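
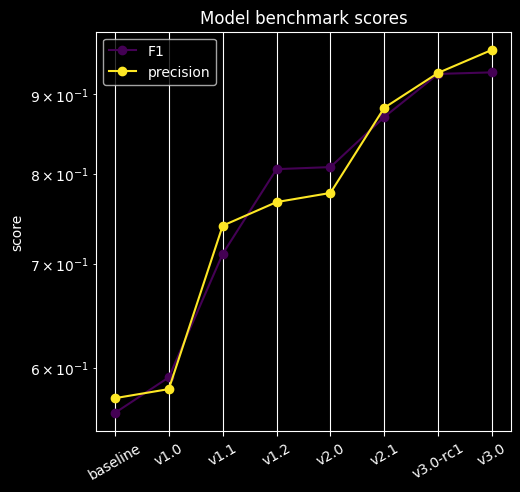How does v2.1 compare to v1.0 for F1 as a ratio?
v2.1 ≈ 0.85, v1.0 ≈ 0.60; 0.85/0.60 ≈ 1.42.

≈ 1.42×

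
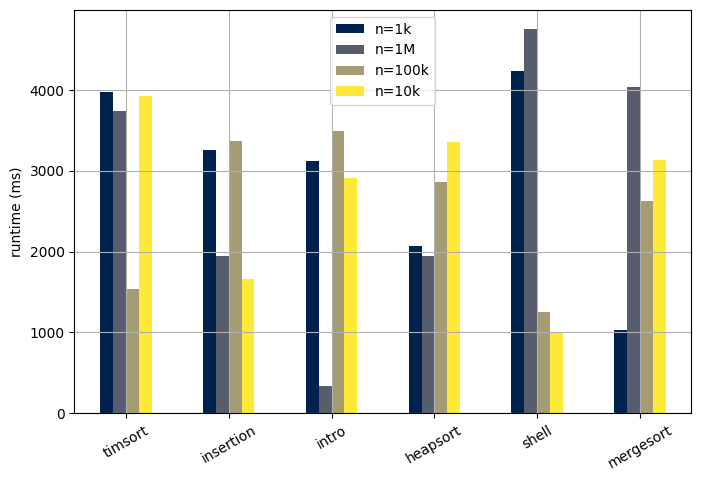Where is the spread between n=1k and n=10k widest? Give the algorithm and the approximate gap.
shell, ≈ 3000 ms

shell: n=1k ≈ 4000, n=10k ≈ 1000 → gap ≈ 3000. Next-largest (mergesort) is only ≈ 2000.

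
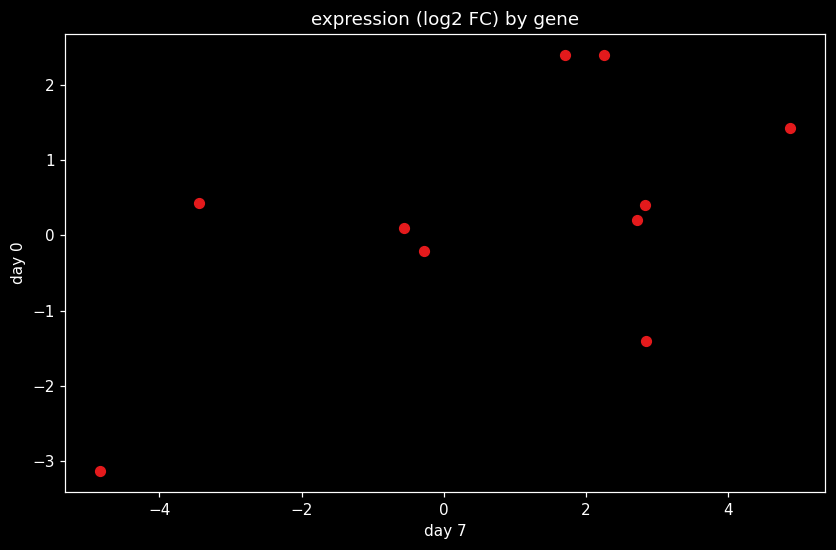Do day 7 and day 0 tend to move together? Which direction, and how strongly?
positive, moderate

Points are positively correlated; moderate (|r| ≈ 0.6).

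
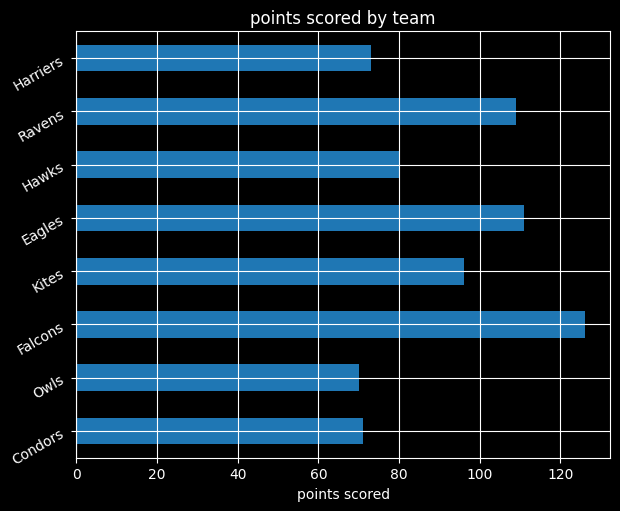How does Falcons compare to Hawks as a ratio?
≈ 1.5×

Falcons ≈ 120, Hawks ≈ 80; 120/80 ≈ 1.5.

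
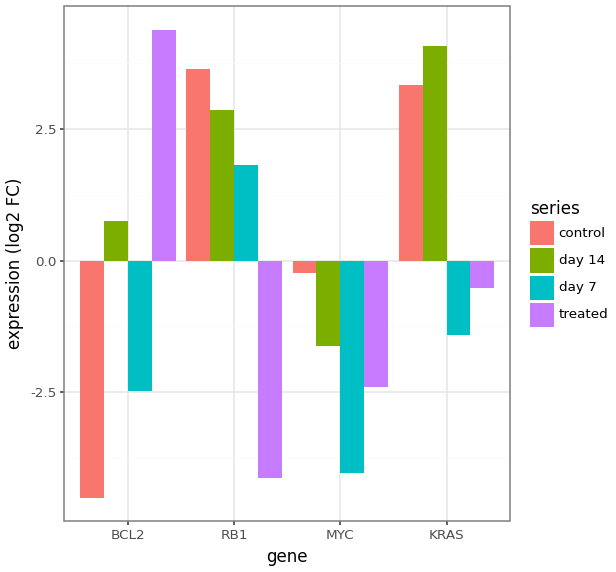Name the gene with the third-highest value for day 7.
Top 4 for day 7: RB1 ≈ 2, KRAS ≈ -1, BCL2 ≈ -2, MYC ≈ -4.

BCL2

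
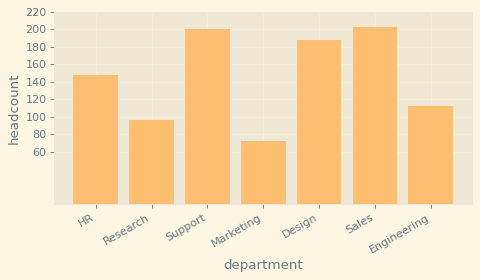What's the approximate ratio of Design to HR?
≈ 1.29×

Design ≈ 180, HR ≈ 140; 180/140 ≈ 1.29.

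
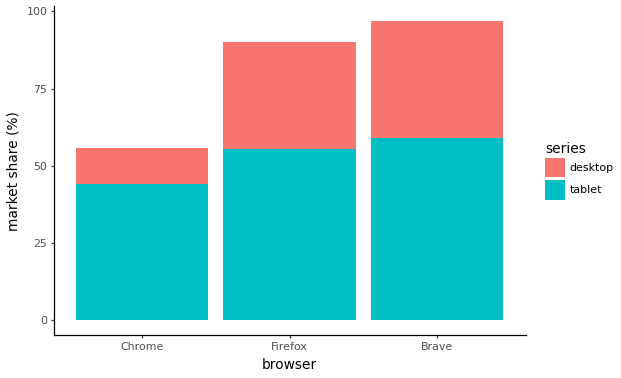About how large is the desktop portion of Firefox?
≈ 30

desktop top ≈ 90, bottom ≈ 60; segment ≈ 30.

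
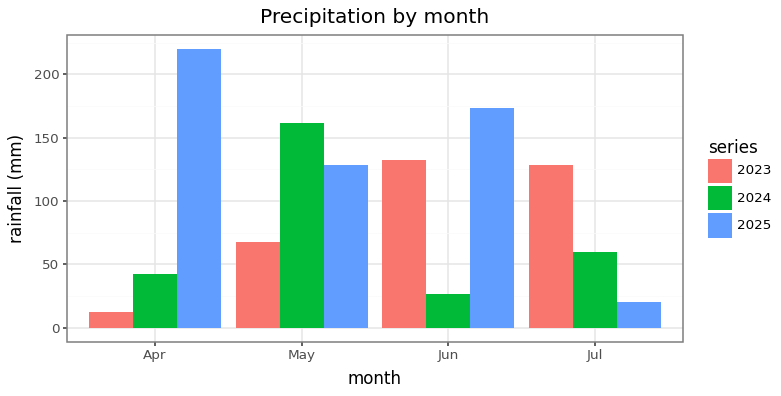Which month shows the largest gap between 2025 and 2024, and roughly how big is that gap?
Apr, ≈ 180 mm

Apr: 2025 ≈ 220, 2024 ≈ 40 → gap ≈ 180. Next-largest (Jun) is only ≈ 160.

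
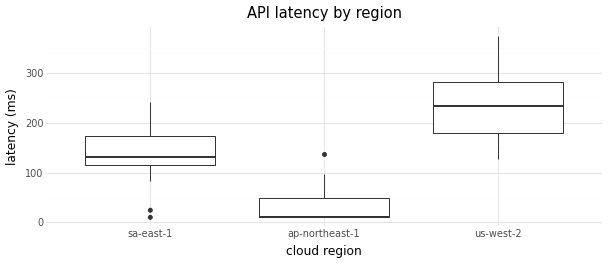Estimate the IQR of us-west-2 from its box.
≈ 100

Q3 ≈ 280, Q1 ≈ 180; IQR ≈ 100.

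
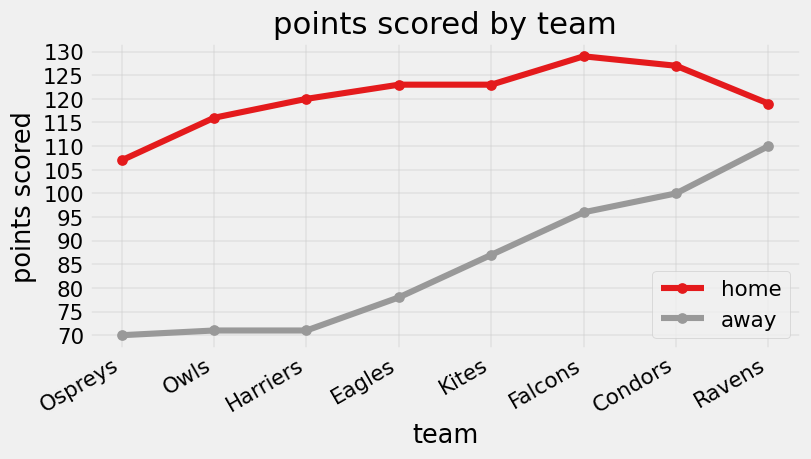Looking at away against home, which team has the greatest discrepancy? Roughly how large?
Harriers, ≈ 50

Harriers: away ≈ 70, home ≈ 120 → gap ≈ 50. Next-largest (Eagles) is only ≈ 45.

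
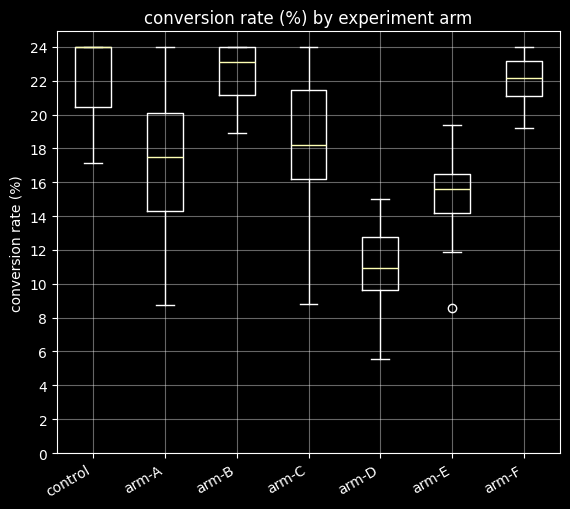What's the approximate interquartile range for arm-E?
Q3 ≈ 16, Q1 ≈ 14; IQR ≈ 2.

≈ 2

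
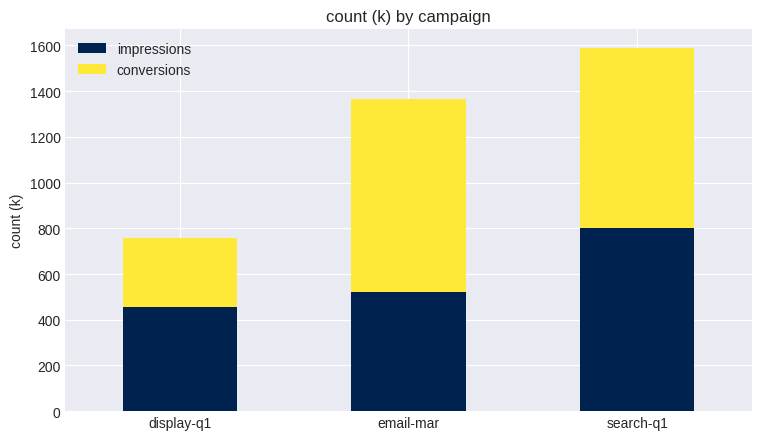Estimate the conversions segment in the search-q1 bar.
conversions top ≈ 1600, bottom ≈ 800; segment ≈ 800.

≈ 800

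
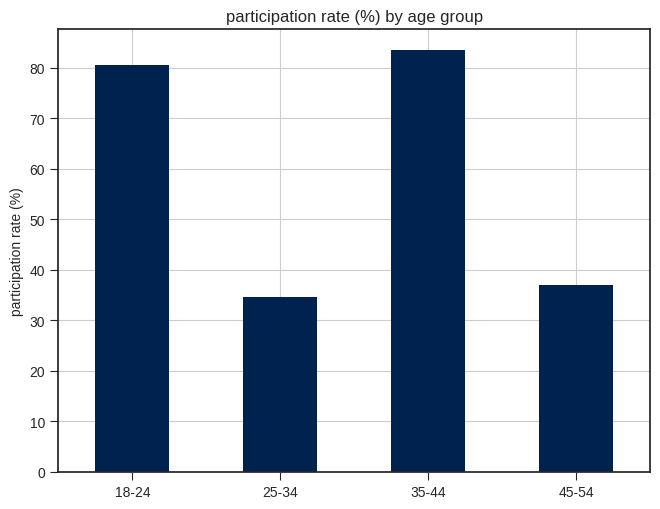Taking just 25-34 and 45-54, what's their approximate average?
≈ 35

(30 + 40) / 2 ≈ 35.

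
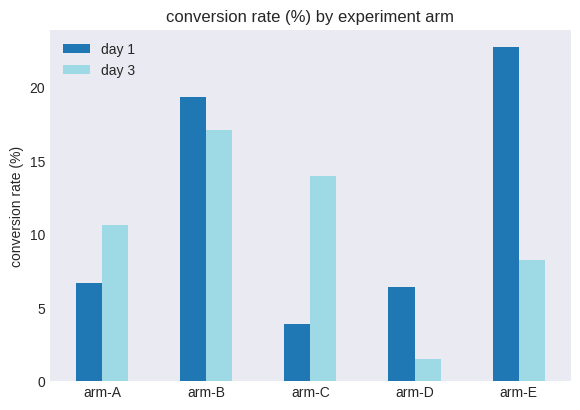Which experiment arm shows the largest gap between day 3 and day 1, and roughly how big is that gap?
arm-E: day 3 ≈ 8, day 1 ≈ 22 → gap ≈ 14. Next-largest (arm-C) is only ≈ 10.

arm-E, ≈ 14 %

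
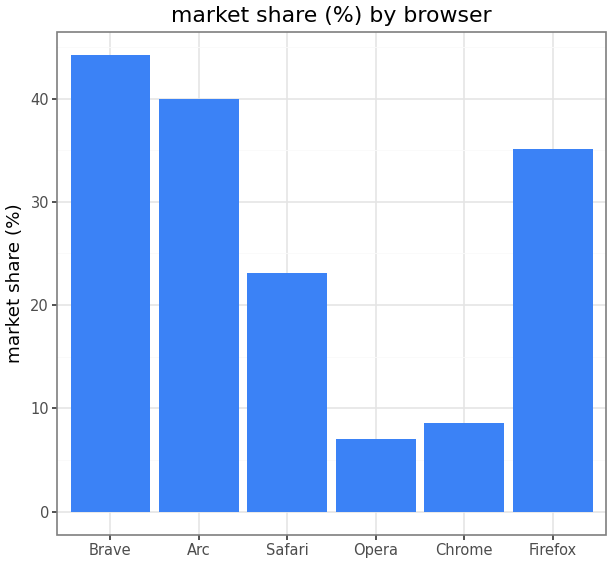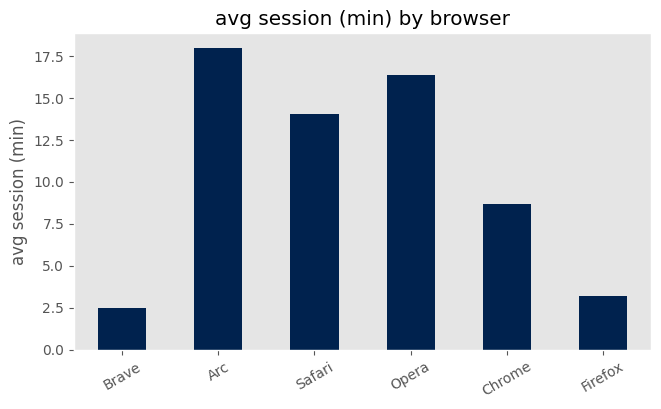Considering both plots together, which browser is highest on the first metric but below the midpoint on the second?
Chart 2 median avg session (min) ≈ 12; below-median browsers: Brave, Chrome, Firefox. Among those, Brave has the highest market share (%) (≈ 45).

Brave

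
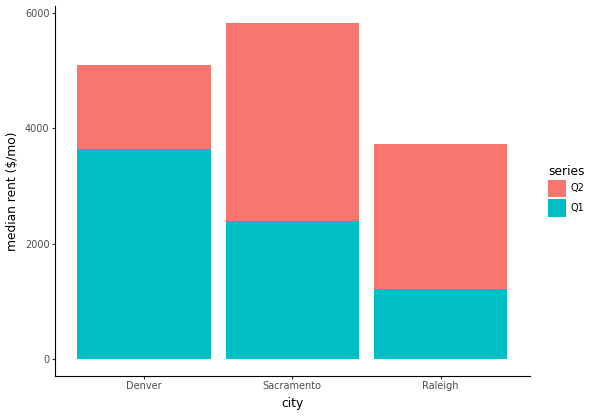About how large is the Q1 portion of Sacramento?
≈ 2500

Q1 top ≈ 2500, bottom ≈ 0; segment ≈ 2500.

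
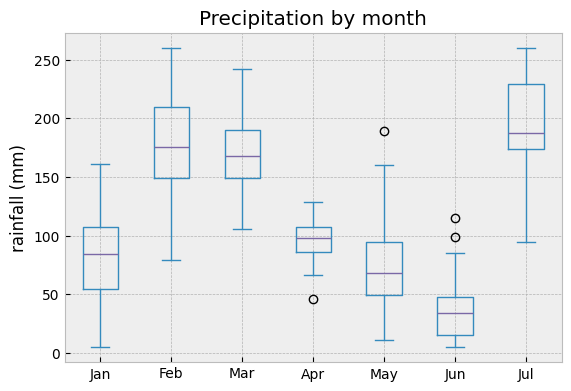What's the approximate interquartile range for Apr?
Q3 ≈ 100, Q1 ≈ 80; IQR ≈ 20.

≈ 20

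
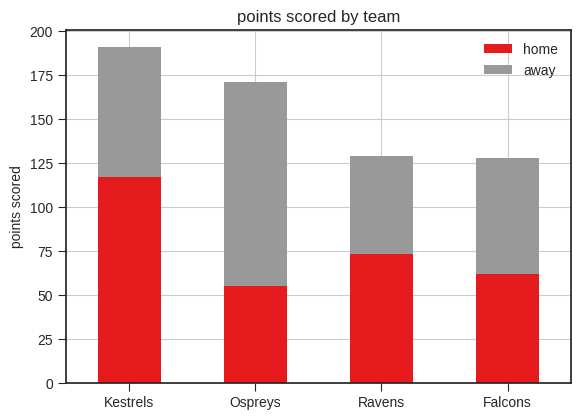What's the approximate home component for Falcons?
home top ≈ 60, bottom ≈ 0; segment ≈ 60.

≈ 60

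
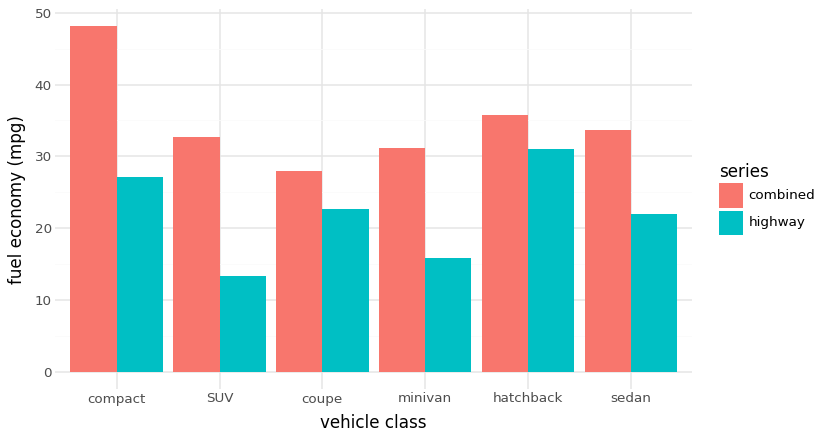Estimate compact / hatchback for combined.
≈ 1.43×

compact ≈ 50, hatchback ≈ 35; 50/35 ≈ 1.43.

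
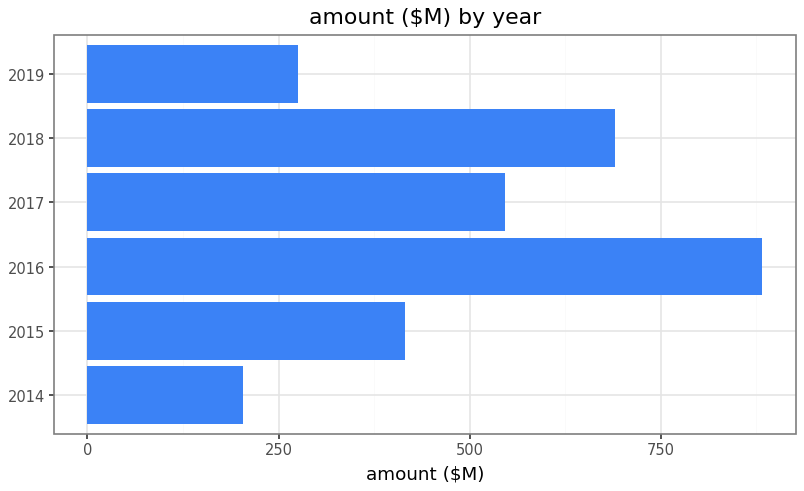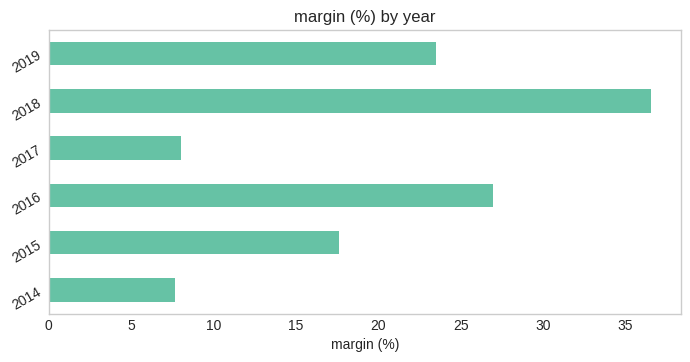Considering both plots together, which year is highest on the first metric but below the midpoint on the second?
Chart 2 median margin (%) ≈ 20; below-median years: 2014, 2015, 2017. Among those, 2017 has the highest amount ($M) (≈ 500).

2017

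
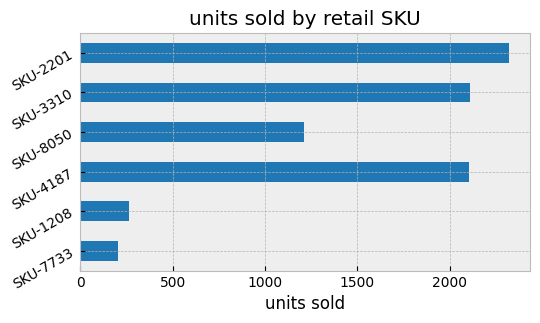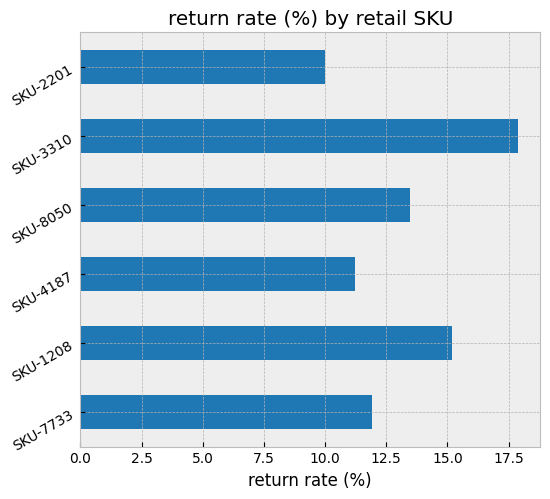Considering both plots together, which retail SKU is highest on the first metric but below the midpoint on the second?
Chart 2 median return rate (%) ≈ 12; below-median retail SKUs: SKU-7733, SKU-4187, SKU-2201. Among those, SKU-2201 has the highest units sold (≈ 2500).

SKU-2201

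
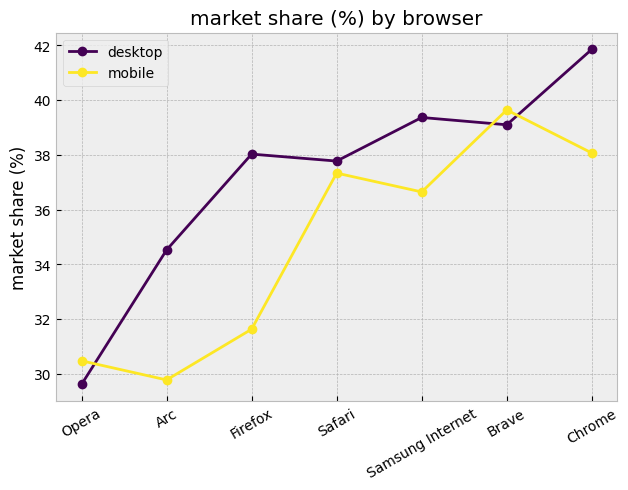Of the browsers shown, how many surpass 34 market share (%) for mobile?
4

Above 34: Safari, Samsung Internet, Brave, Chrome.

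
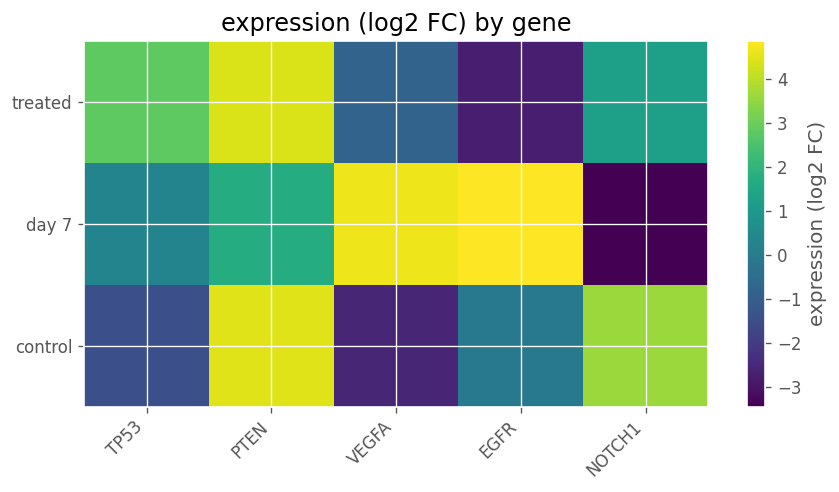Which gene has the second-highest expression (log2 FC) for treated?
Top 3 for treated: PTEN ≈ 4, TP53 ≈ 3, NOTCH1 ≈ 1.

TP53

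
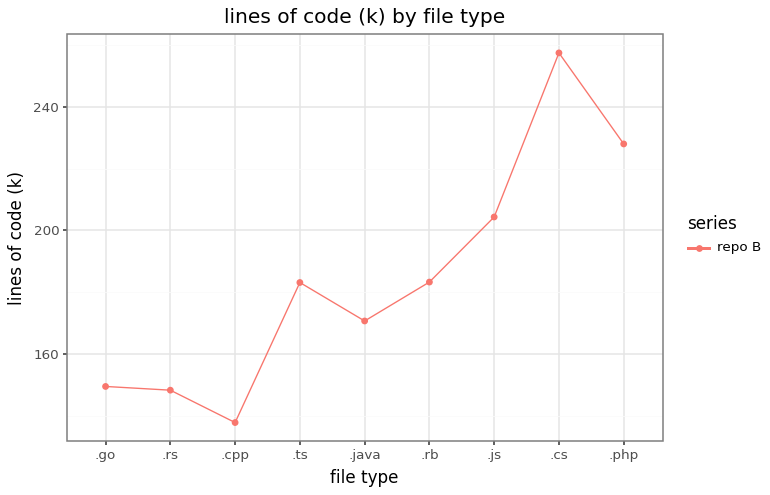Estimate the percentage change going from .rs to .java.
≈ +13.3%

.rs ≈ 150, .java ≈ 170; (170 − 150) / 150 ≈ +13.3%.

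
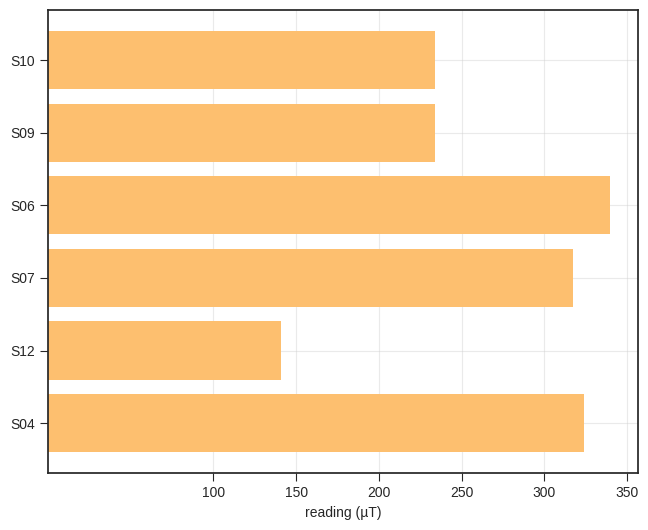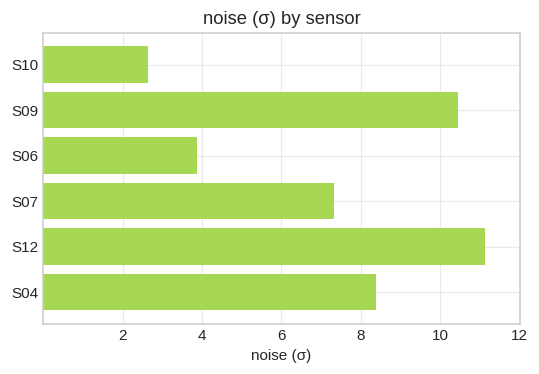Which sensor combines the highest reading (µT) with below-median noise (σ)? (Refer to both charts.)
Chart 2 median noise (σ) ≈ 8; below-median sensors: S10, S06, S07. Among those, S06 has the highest reading (µT) (≈ 350).

S06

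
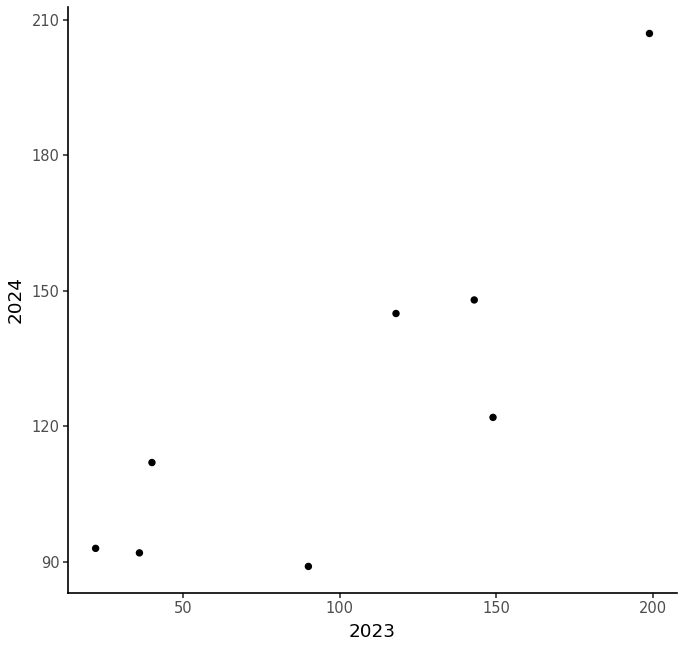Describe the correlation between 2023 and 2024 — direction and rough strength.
positive, strong

Points are positively correlated; strong (|r| ≈ 0.8).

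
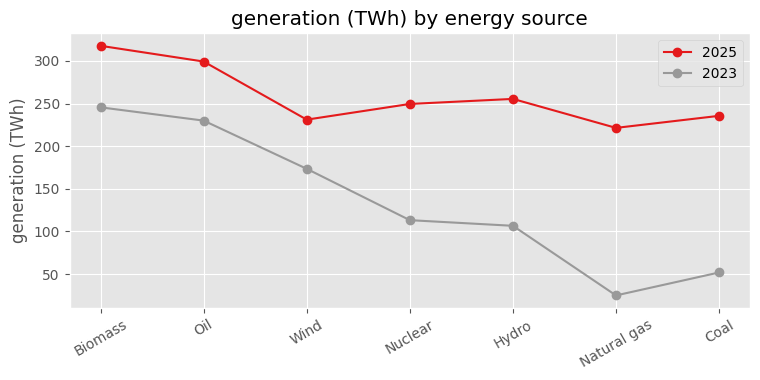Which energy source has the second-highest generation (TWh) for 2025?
Top 3 for 2025: Biomass ≈ 325, Oil ≈ 300, Hydro ≈ 250.

Oil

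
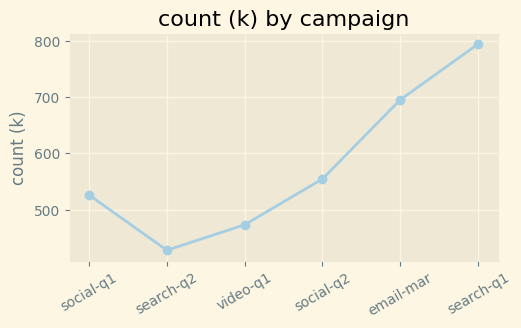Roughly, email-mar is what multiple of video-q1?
email-mar ≈ 700, video-q1 ≈ 450; 700/450 ≈ 1.56.

≈ 1.56×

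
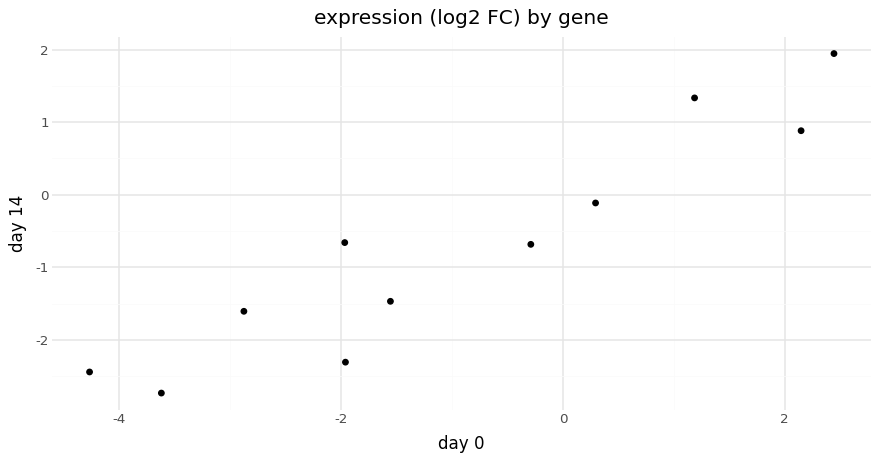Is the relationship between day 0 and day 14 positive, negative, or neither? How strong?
positive, strong

Points are positively correlated; strong (|r| ≈ 0.9).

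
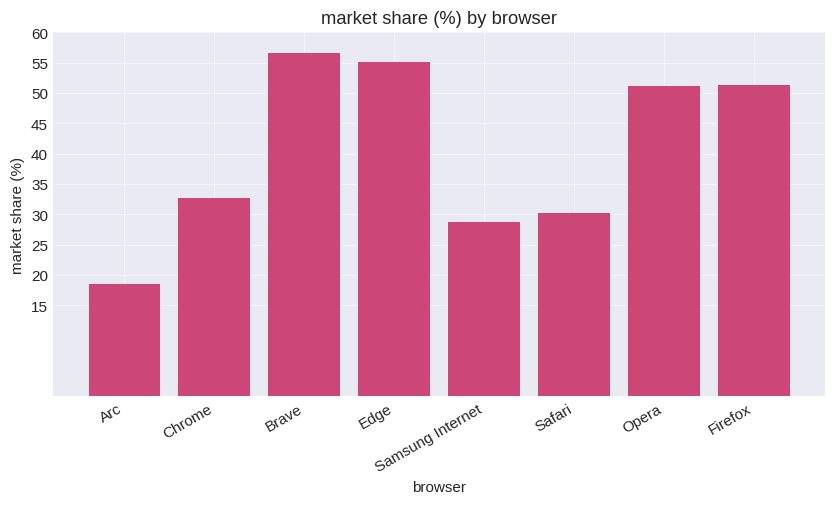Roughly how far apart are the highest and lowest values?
≈ 35

Max Brave ≈ 55, min Arc ≈ 20; range ≈ 35.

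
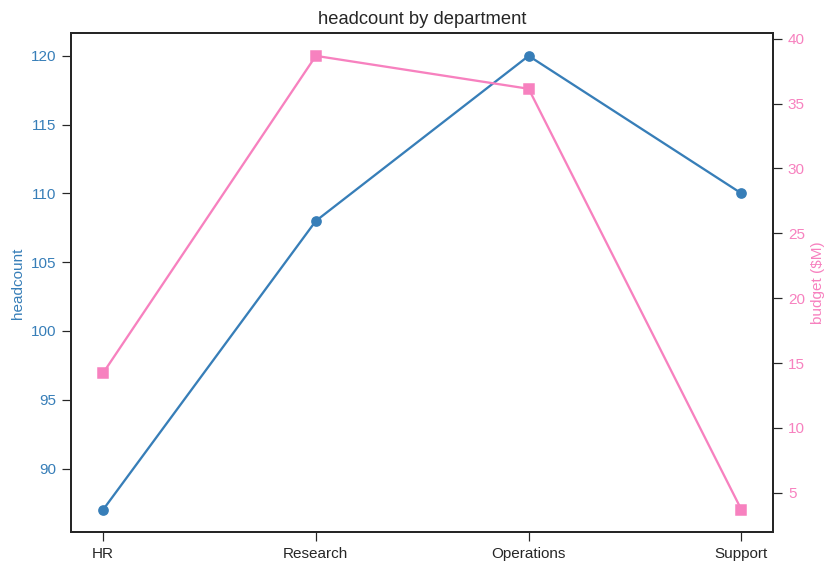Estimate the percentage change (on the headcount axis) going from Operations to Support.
≈ -8.3%

Operations ≈ 120, Support ≈ 110; (110 − 120) / 120 ≈ -8.3%.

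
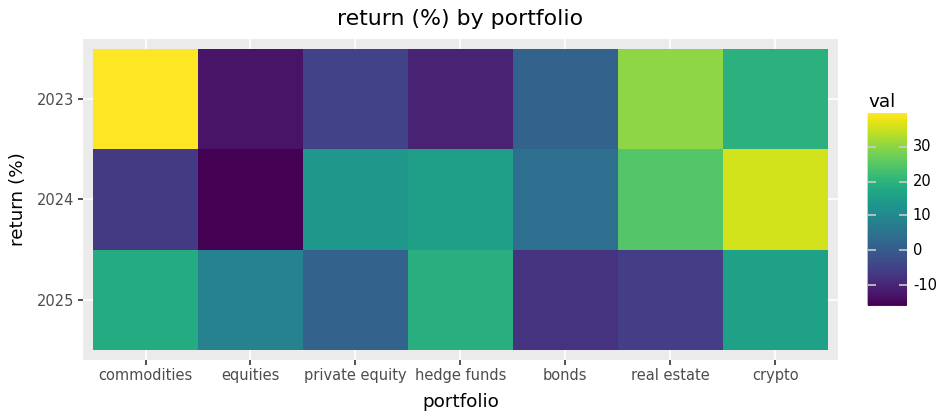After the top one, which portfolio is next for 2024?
real estate

Top 3 for 2024: crypto ≈ 35, real estate ≈ 25, hedge funds ≈ 15.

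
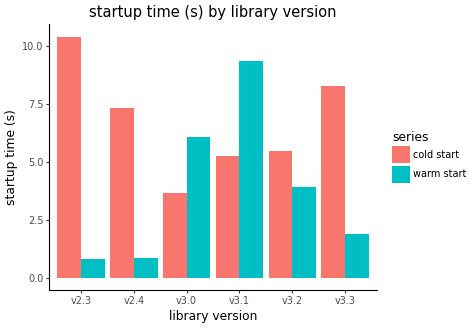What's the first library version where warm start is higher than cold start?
v2.4: warm start ≈ 1 vs cold start ≈ 7 (not yet); v3.0: warm start ≈ 6 vs cold start ≈ 4 (first crossover).

v3.0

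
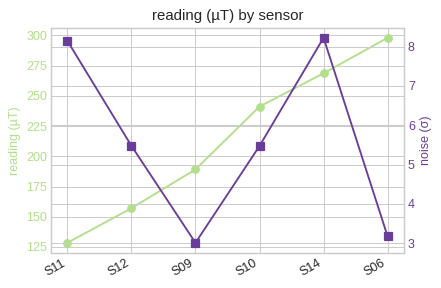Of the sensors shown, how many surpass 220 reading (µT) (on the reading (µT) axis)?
Above 220: S10, S14, S06.

3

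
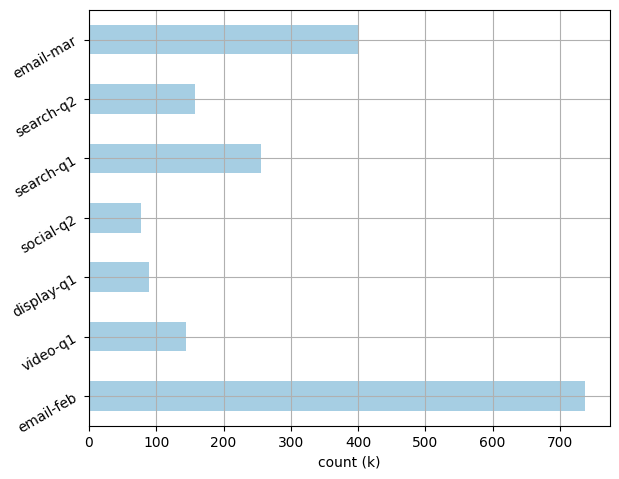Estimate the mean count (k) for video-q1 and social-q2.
≈ 100

(100 + 100) / 2 ≈ 100.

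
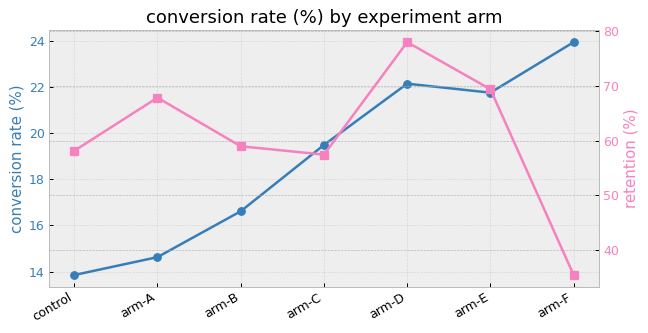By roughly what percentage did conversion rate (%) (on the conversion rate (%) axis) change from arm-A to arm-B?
≈ +13.3%

arm-A ≈ 15, arm-B ≈ 17; (17 − 15) / 15 ≈ +13.3%.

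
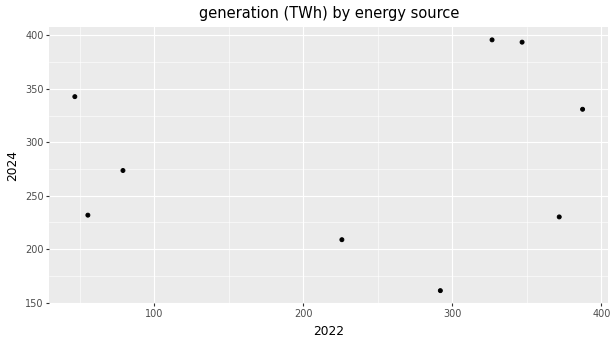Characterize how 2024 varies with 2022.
no clear correlation

Points are roughly uncorrelated; weak (|r| ≈ 0.2).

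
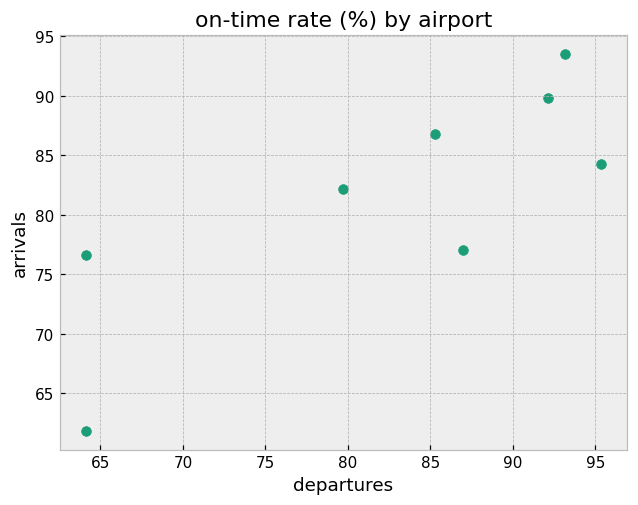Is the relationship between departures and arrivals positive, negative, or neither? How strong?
Points are positively correlated; strong (|r| ≈ 0.8).

positive, strong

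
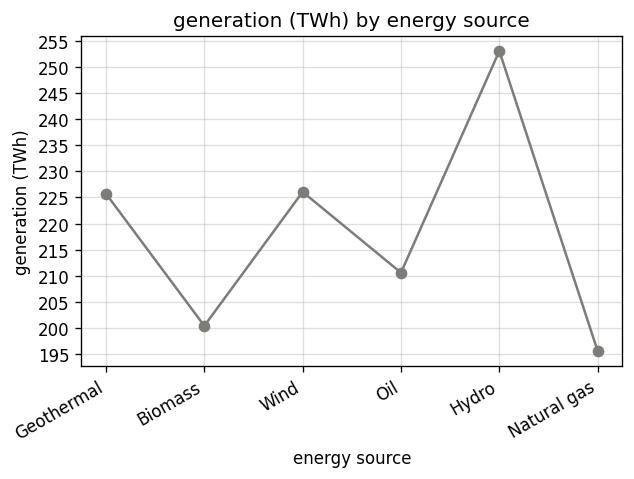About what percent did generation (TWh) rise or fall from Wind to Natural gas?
Wind ≈ 225, Natural gas ≈ 195; (195 − 225) / 225 ≈ -13.3%.

≈ -13.3%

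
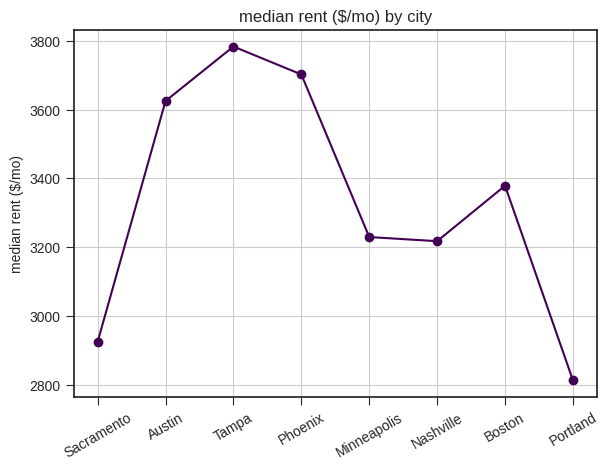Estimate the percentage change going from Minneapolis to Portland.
Minneapolis ≈ 3200, Portland ≈ 2800; (2800 − 3200) / 3200 ≈ -12.5%.

≈ -12.5%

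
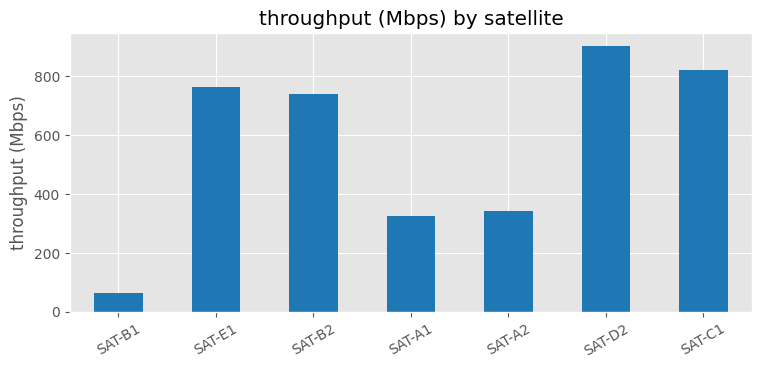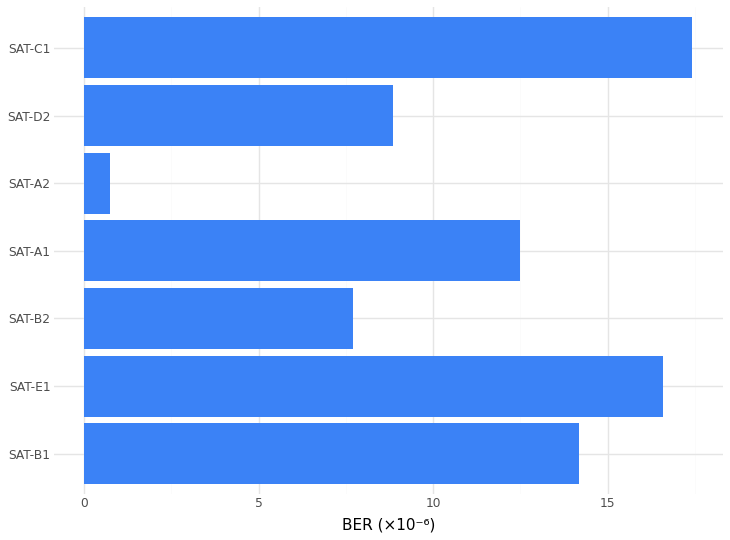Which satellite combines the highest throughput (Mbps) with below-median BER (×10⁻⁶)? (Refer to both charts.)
Chart 2 median BER (×10⁻⁶) ≈ 12; below-median satellites: SAT-B2, SAT-A2, SAT-D2. Among those, SAT-D2 has the highest throughput (Mbps) (≈ 900).

SAT-D2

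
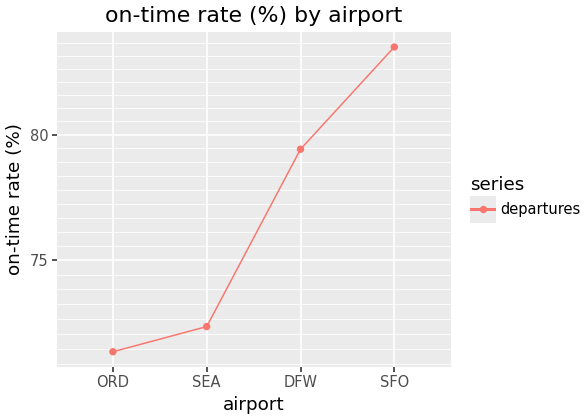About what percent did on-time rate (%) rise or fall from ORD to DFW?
ORD ≈ 72, DFW ≈ 80; (80 − 72) / 72 ≈ +11.1%.

≈ +11.1%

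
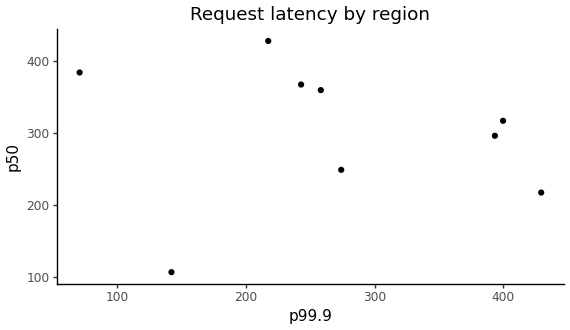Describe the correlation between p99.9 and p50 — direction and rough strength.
no clear correlation

Points are roughly uncorrelated; weak (|r| ≈ 0.1).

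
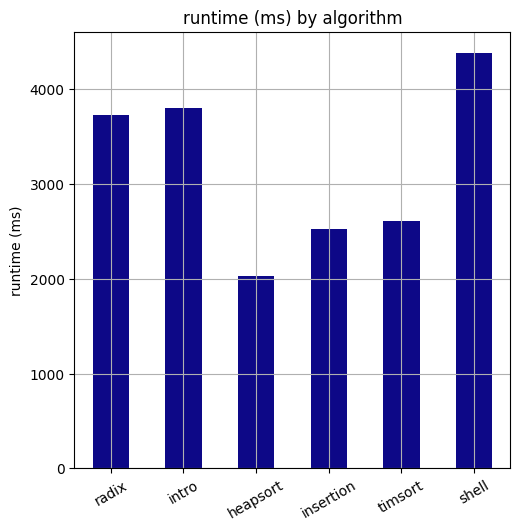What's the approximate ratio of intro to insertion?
≈ 1.6×

intro ≈ 4000, insertion ≈ 2500; 4000/2500 ≈ 1.6.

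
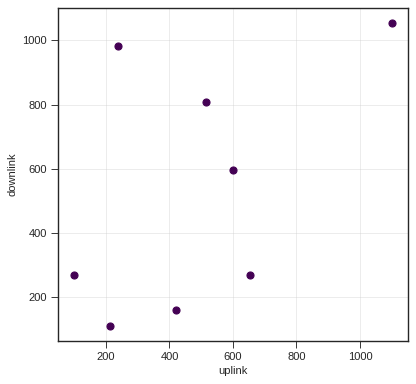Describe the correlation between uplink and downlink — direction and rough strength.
Points are positively correlated; moderate (|r| ≈ 0.5).

positive, moderate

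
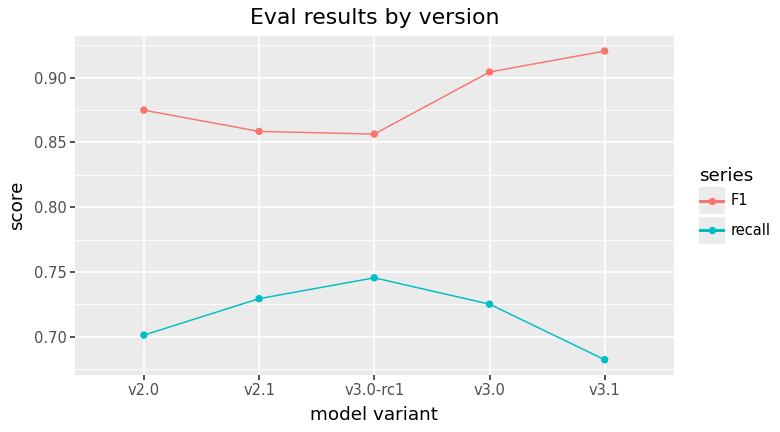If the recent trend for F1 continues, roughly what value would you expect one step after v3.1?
Last three: 0.86, 0.90, 0.92 → slope ≈ 0.03/step → next ≈ 0.95.

≈ 0.95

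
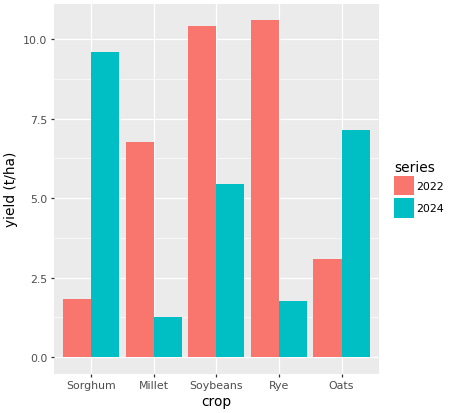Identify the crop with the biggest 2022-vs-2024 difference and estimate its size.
Rye, ≈ 9 t/ha

Rye: 2022 ≈ 11, 2024 ≈ 2 → gap ≈ 9. Next-largest (Sorghum) is only ≈ 8.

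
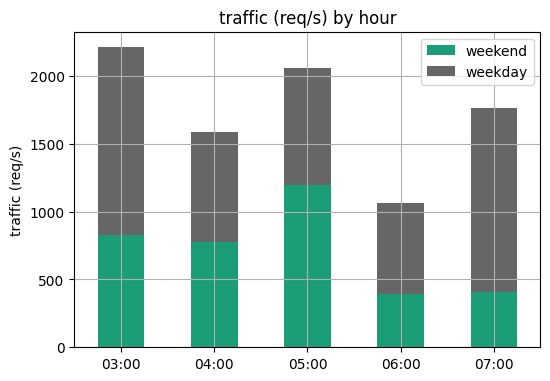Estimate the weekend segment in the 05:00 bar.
weekend top ≈ 1200, bottom ≈ 0; segment ≈ 1200.

≈ 1200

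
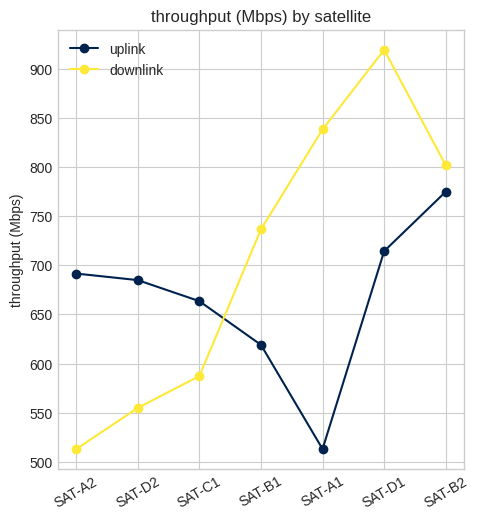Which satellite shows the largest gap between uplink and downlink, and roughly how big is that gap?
SAT-A1, ≈ 350 Mbps

SAT-A1: uplink ≈ 500, downlink ≈ 850 → gap ≈ 350. Next-largest (SAT-D1) is only ≈ 200.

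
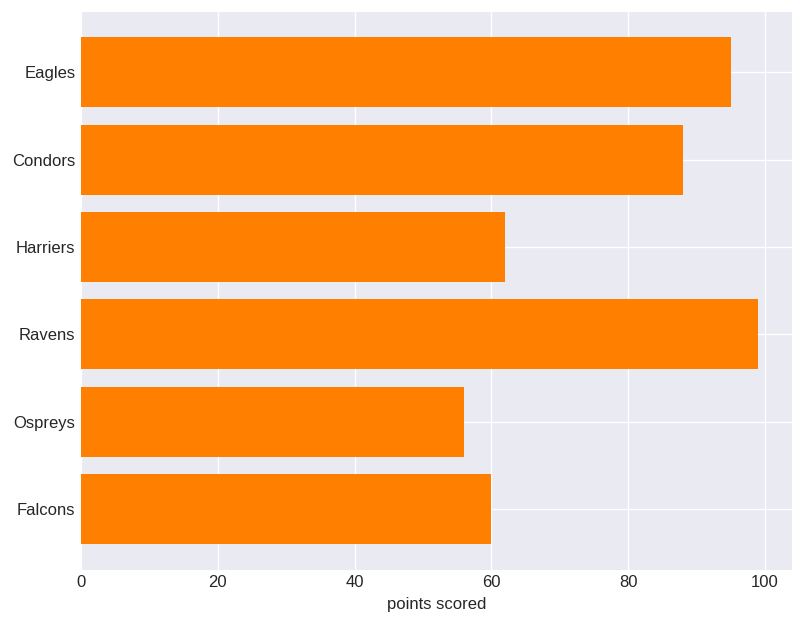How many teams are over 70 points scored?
Above 70: Eagles, Condors, Ravens.

3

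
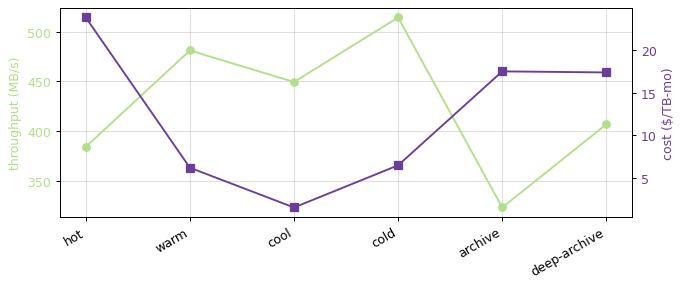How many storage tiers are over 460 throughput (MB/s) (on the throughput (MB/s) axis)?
Above 460: warm, cold.

2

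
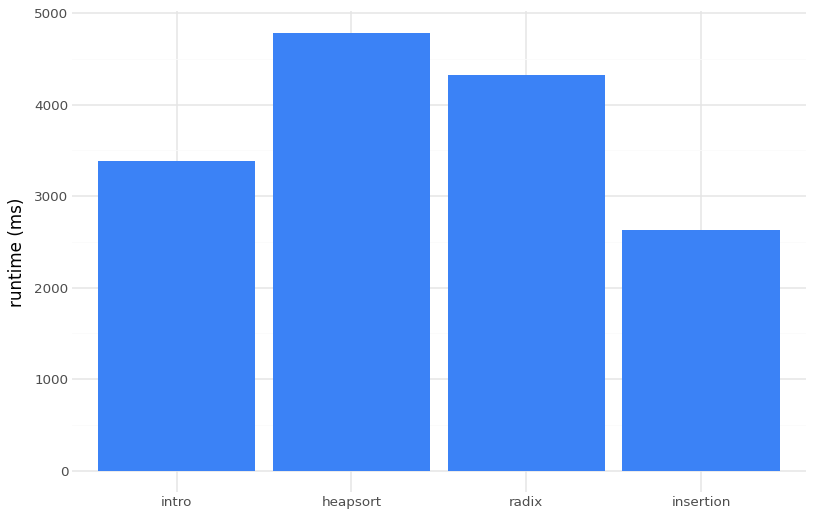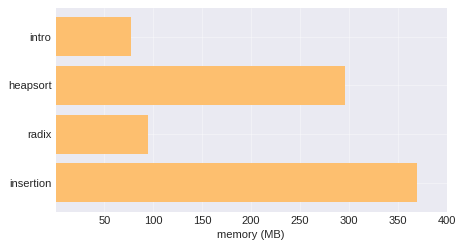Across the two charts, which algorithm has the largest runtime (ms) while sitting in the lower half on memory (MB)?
Chart 2 median memory (MB) ≈ 200; below-median algorithms: intro, radix. Among those, radix has the highest runtime (ms) (≈ 4500).

radix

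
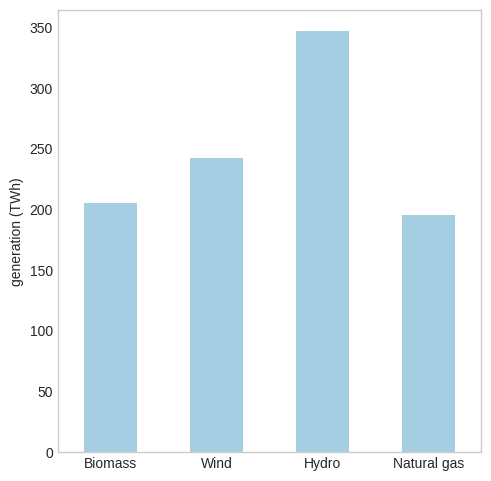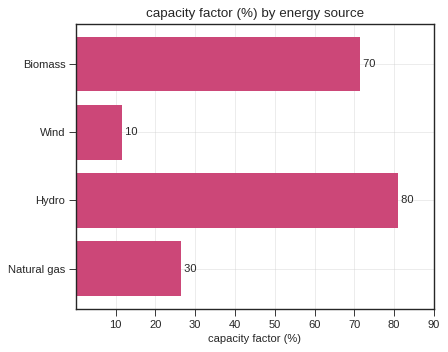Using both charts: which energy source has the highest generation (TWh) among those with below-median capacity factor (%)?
Chart 2 median capacity factor (%) ≈ 50; below-median energy sources: Wind, Natural gas. Among those, Wind has the highest generation (TWh) (≈ 250).

Wind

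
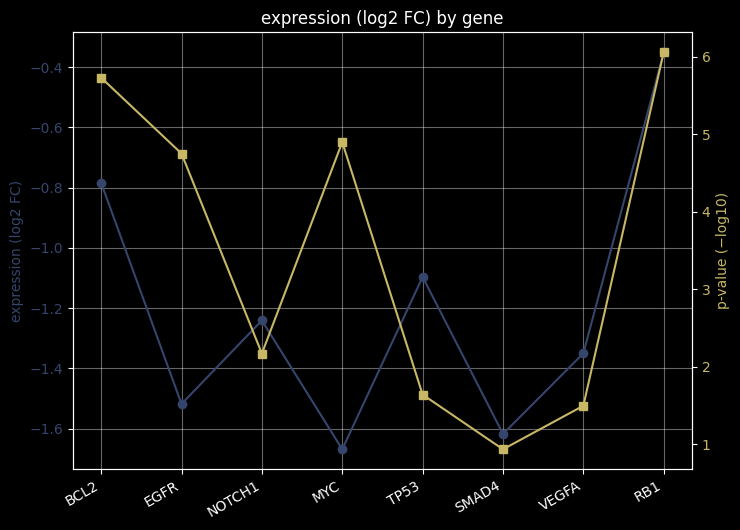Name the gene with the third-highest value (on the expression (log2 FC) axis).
Top 4 (on the expression (log2 FC) axis): RB1 ≈ -0.4, BCL2 ≈ -0.8, TP53 ≈ -1.0, NOTCH1 ≈ -1.2.

TP53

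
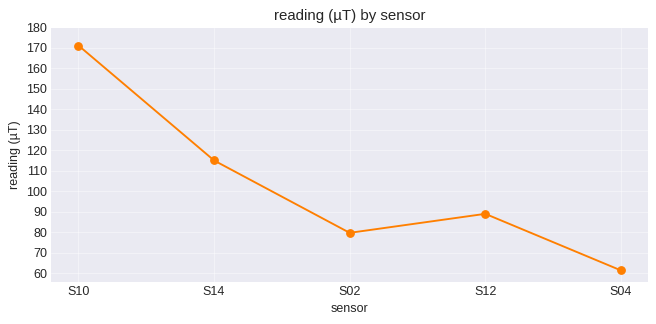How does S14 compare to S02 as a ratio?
S14 ≈ 120, S02 ≈ 80; 120/80 ≈ 1.5.

≈ 1.5×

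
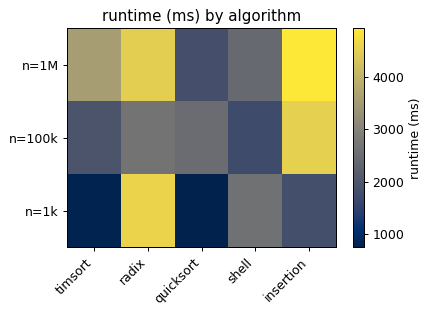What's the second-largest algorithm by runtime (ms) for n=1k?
Top 3 for n=1k: radix ≈ 4500, shell ≈ 2500, insertion ≈ 2000.

shell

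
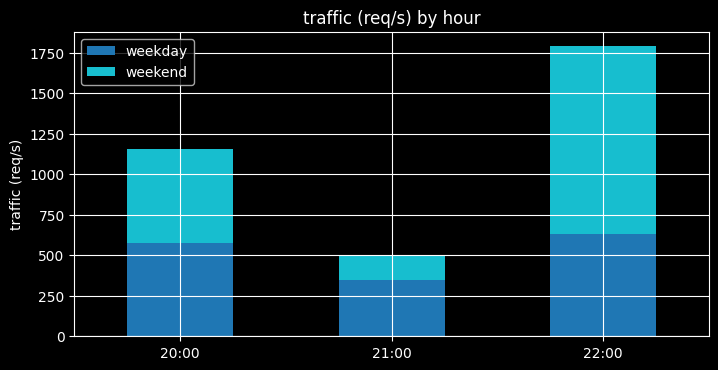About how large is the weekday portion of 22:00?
weekday top ≈ 600, bottom ≈ 0; segment ≈ 600.

≈ 600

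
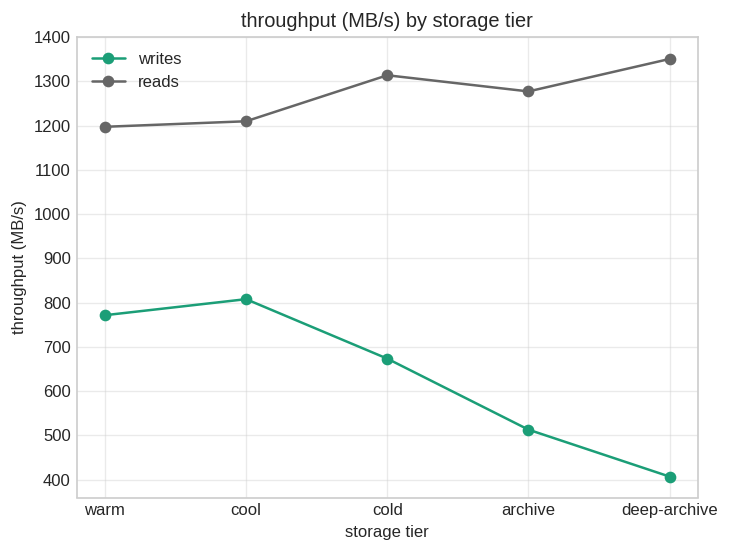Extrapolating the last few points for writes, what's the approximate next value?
Last three: 700, 500, 400 → slope ≈ -150/step → next ≈ 250.

≈ 250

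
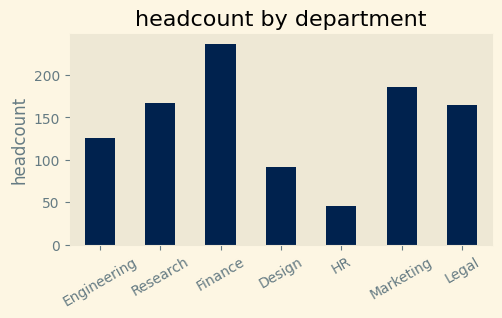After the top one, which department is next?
Top 3: Finance ≈ 240, Marketing ≈ 180, Research ≈ 160.

Marketing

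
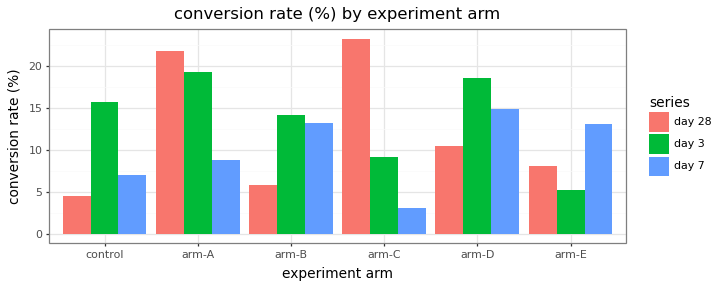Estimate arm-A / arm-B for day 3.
arm-A ≈ 20, arm-B ≈ 14; 20/14 ≈ 1.43.

≈ 1.43×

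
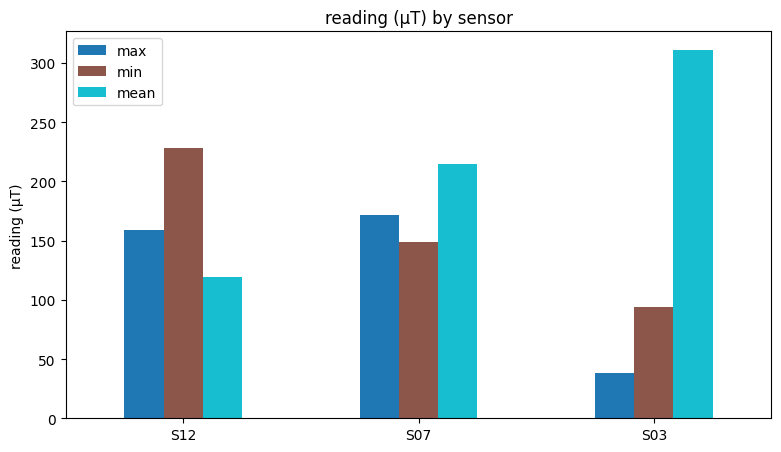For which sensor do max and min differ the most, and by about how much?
S12: max ≈ 150, min ≈ 250 → gap ≈ 100. Next-largest (S03) is only ≈ 50.

S12, ≈ 100 µT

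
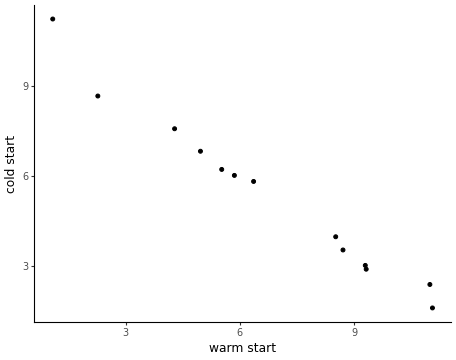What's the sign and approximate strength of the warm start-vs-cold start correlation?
Points are negatively correlated; strong (|r| ≈ 1.0).

negative, strong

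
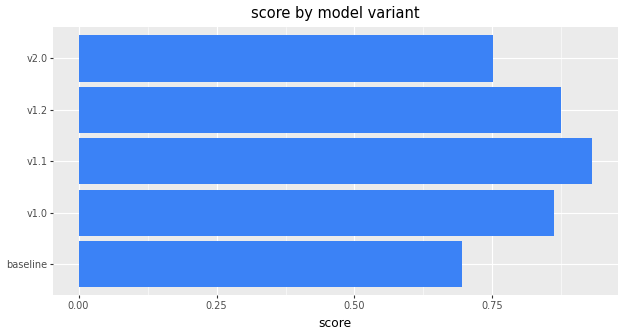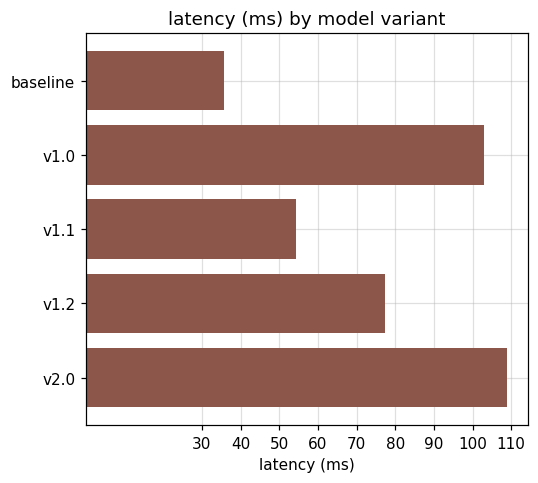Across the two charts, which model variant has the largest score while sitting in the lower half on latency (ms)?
Chart 2 median latency (ms) ≈ 80; below-median model variants: baseline, v1.1. Among those, v1.1 has the highest score (≈ 0.9).

v1.1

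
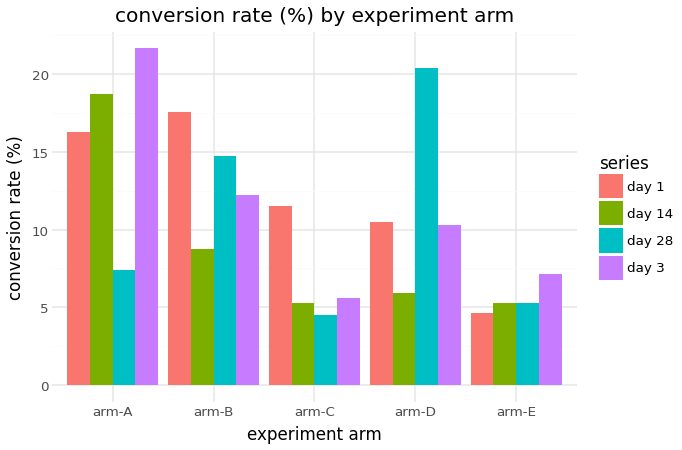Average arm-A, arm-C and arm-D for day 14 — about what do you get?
≈ 10

(18 + 6 + 6) / 3 ≈ 10.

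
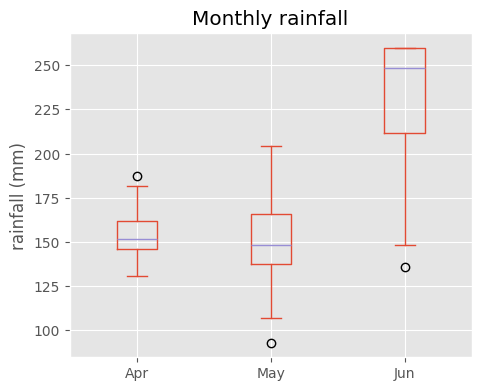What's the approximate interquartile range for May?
≈ 30

Q3 ≈ 170, Q1 ≈ 140; IQR ≈ 30.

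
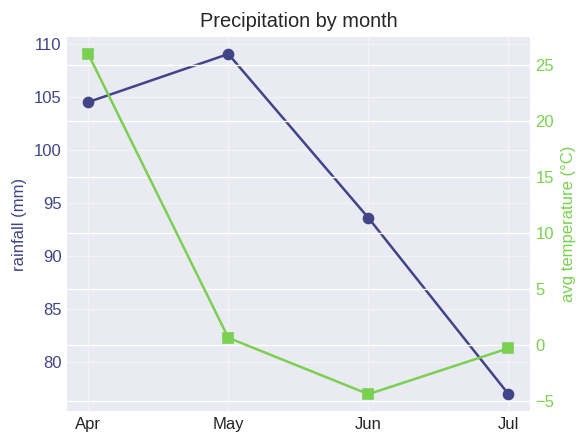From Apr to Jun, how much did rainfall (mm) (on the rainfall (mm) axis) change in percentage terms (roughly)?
Apr ≈ 105, Jun ≈ 95; (95 − 105) / 105 ≈ -9.5%.

≈ -9.5%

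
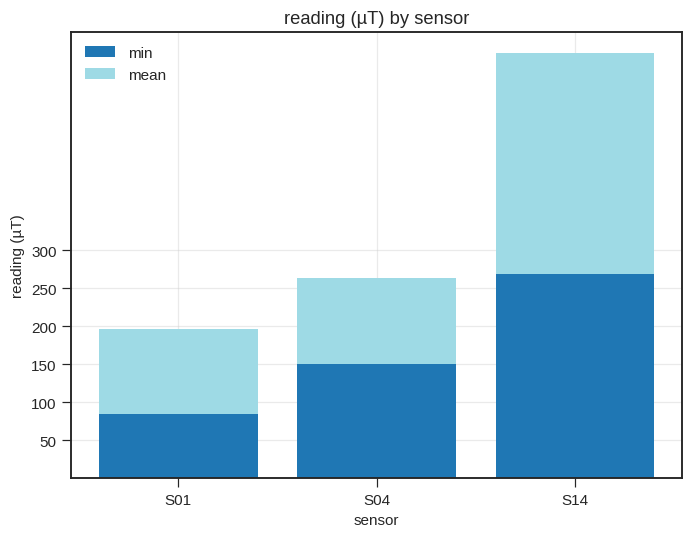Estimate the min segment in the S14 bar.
min top ≈ 250, bottom ≈ 0; segment ≈ 250.

≈ 250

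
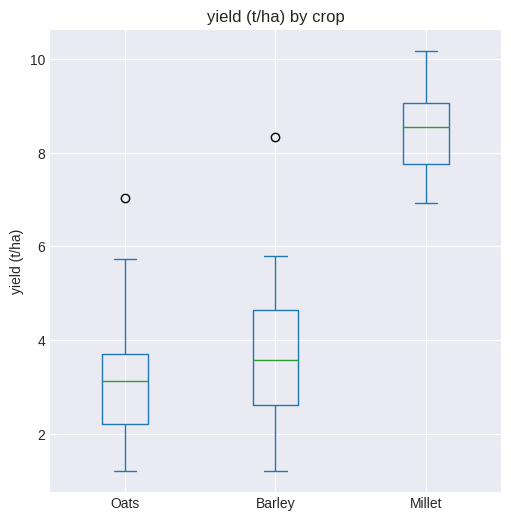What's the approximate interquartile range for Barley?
≈ 2.0

Q3 ≈ 4.5, Q1 ≈ 2.5; IQR ≈ 2.0.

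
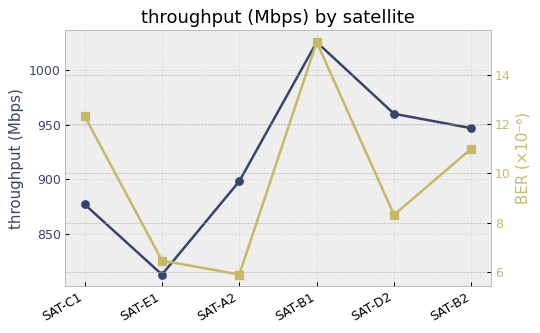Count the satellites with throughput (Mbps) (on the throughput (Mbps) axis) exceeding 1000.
1

Above 1000: SAT-B1.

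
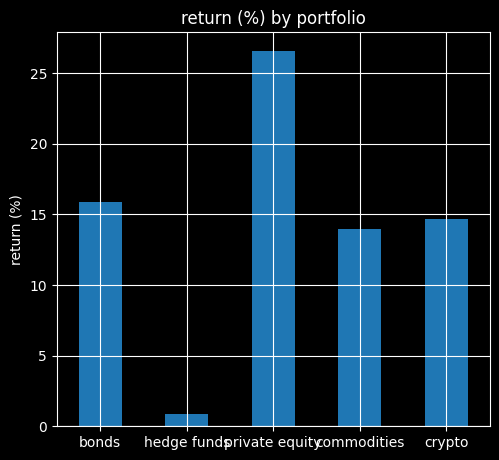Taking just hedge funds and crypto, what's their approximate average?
≈ 8

(0 + 15) / 2 ≈ 8.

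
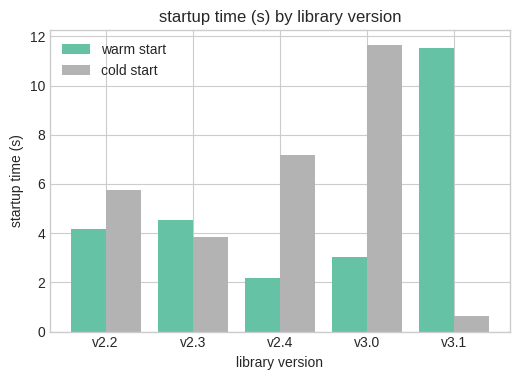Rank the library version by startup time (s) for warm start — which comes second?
Top 3 for warm start: v3.1 ≈ 12, v2.3 ≈ 5, v2.2 ≈ 4.

v2.3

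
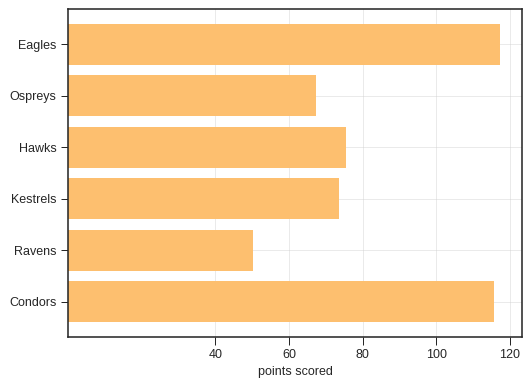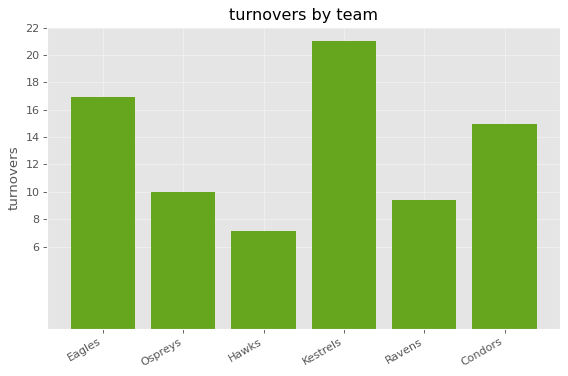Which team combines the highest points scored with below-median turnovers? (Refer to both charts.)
Hawks

Chart 2 median turnovers ≈ 12; below-median teams: Ospreys, Hawks, Ravens. Among those, Hawks has the highest points scored (≈ 80).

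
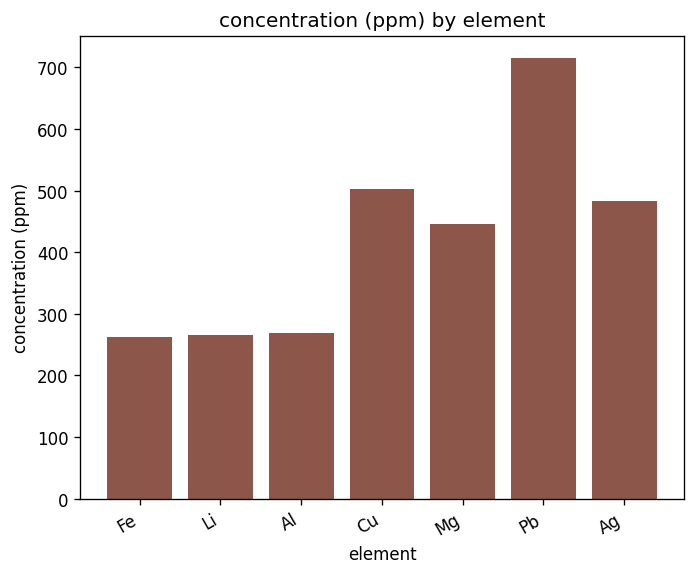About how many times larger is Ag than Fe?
≈ 1.67×

Ag ≈ 500, Fe ≈ 300; 500/300 ≈ 1.67.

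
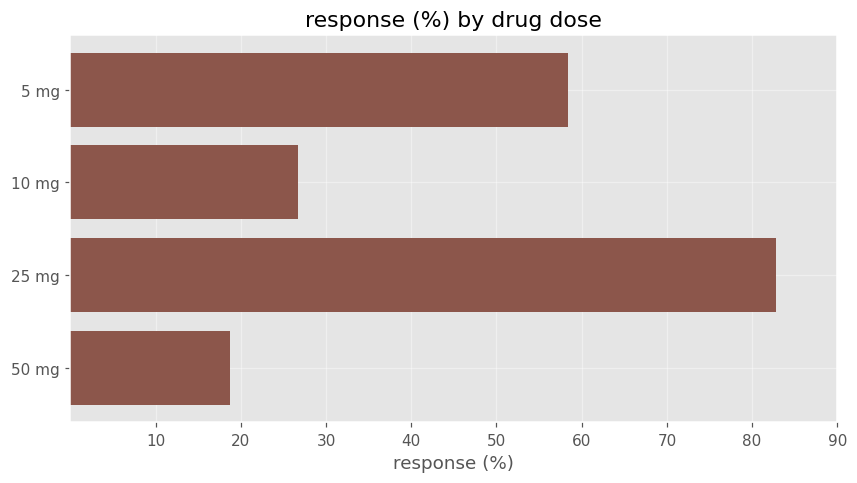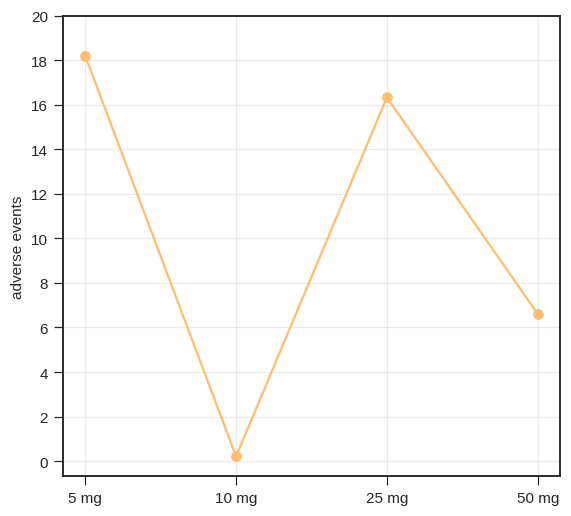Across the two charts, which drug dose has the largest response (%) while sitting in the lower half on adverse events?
Chart 2 median adverse events ≈ 12; below-median drug doses: 10 mg, 50 mg. Among those, 10 mg has the highest response (%) (≈ 30).

10 mg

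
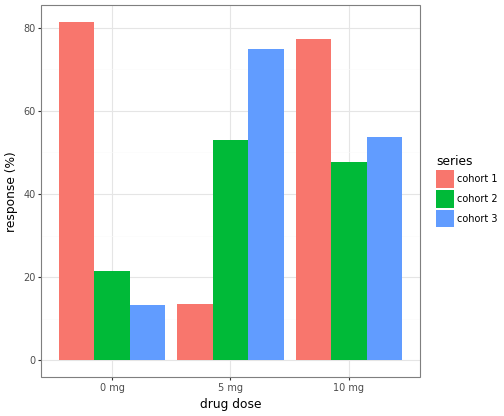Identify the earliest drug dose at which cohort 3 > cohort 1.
0 mg: cohort 3 ≈ 10 vs cohort 1 ≈ 80 (not yet); 5 mg: cohort 3 ≈ 70 vs cohort 1 ≈ 10 (first crossover).

5 mg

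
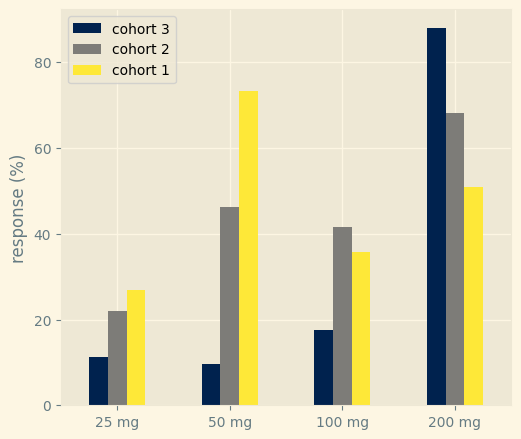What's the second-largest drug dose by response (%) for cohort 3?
100 mg

Top 3 for cohort 3: 200 mg ≈ 90, 100 mg ≈ 20, 25 mg ≈ 10.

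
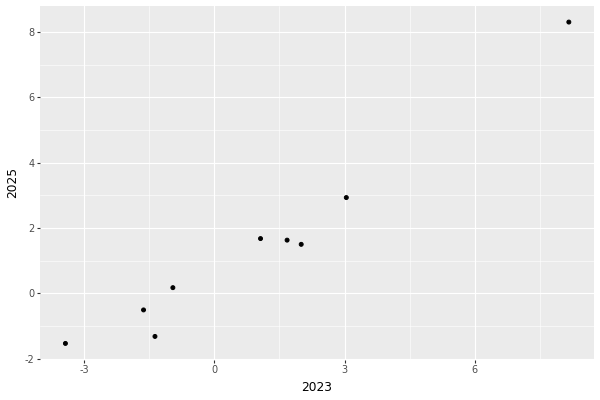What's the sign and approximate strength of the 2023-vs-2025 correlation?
positive, strong

Points are positively correlated; strong (|r| ≈ 1.0).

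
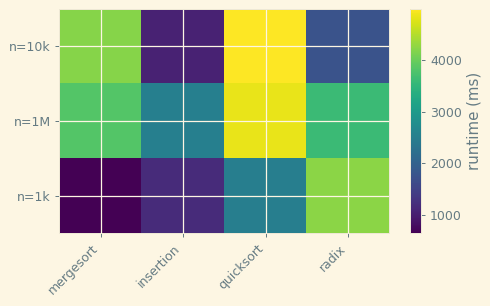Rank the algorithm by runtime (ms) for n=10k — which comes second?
Top 3 for n=10k: quicksort ≈ 5000, mergesort ≈ 4000, radix ≈ 1500.

mergesort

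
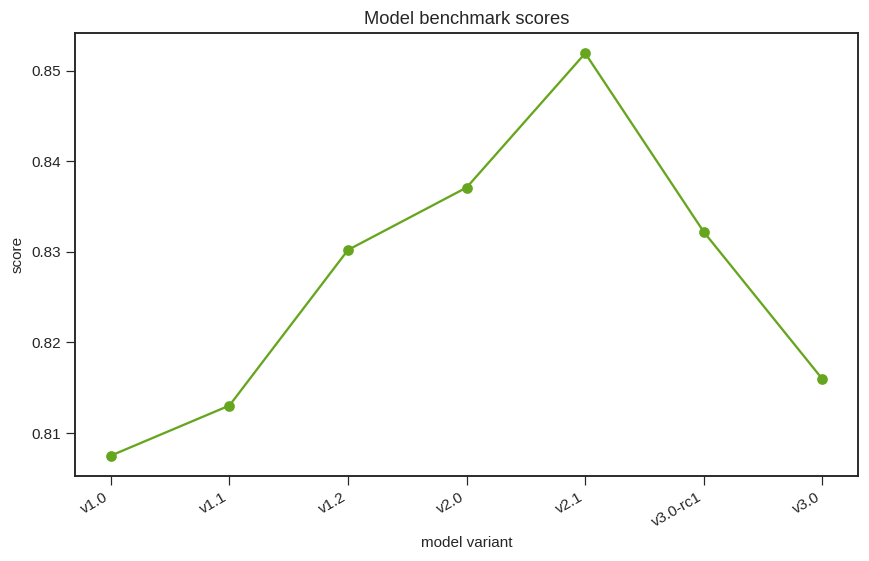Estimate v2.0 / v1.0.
v2.0 ≈ 0.84, v1.0 ≈ 0.81; 0.84/0.81 ≈ 1.04.

≈ 1.04×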